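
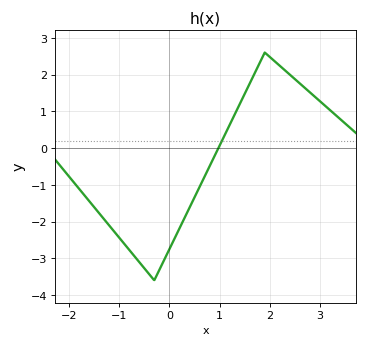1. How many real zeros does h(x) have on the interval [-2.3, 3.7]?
1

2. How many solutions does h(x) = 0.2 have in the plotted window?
1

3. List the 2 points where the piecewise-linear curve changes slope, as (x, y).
(-0.3, -3.6); (1.9, 2.6)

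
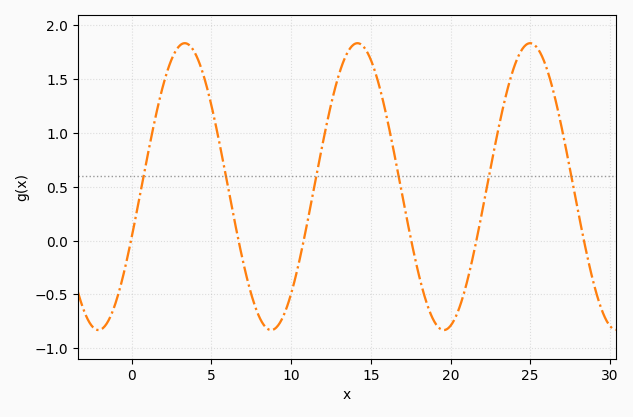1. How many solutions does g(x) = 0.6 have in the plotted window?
6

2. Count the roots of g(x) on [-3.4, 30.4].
6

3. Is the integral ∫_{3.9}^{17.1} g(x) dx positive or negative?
positive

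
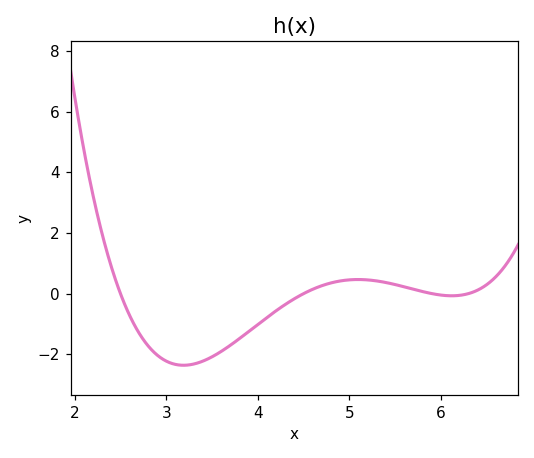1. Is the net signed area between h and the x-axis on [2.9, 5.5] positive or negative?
negative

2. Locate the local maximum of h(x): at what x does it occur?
5.09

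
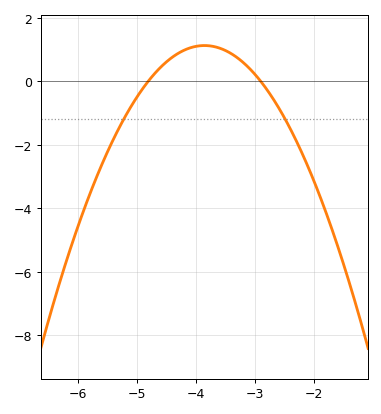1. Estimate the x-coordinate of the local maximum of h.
-3.8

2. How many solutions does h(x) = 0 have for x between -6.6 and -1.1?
2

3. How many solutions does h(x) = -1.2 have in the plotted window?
2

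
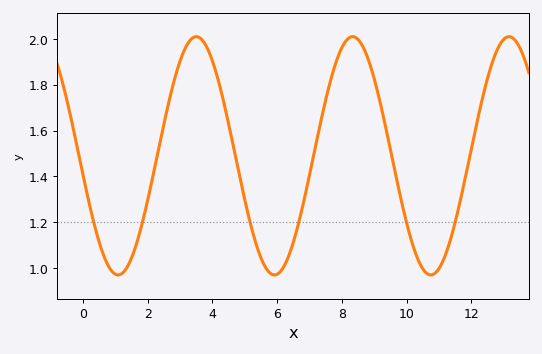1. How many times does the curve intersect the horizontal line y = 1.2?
6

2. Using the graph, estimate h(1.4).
1.02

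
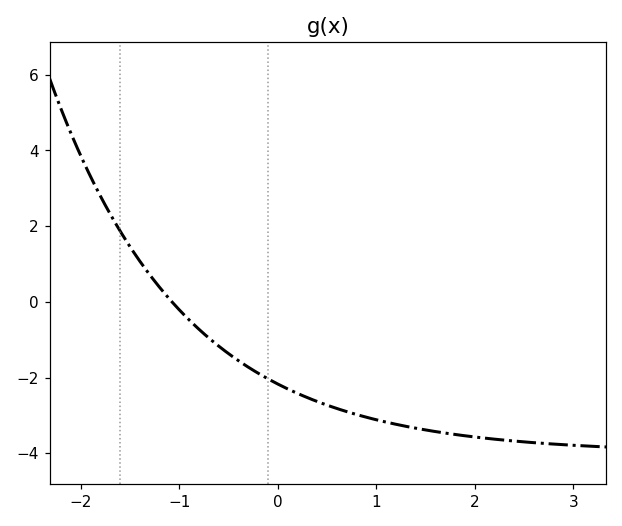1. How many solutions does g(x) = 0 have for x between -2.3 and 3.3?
1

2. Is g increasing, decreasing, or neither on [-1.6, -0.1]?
decreasing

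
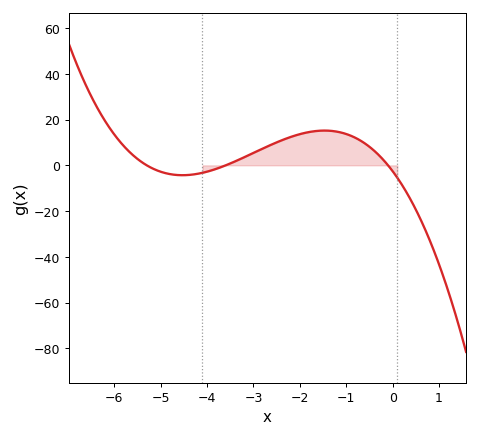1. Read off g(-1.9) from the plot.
14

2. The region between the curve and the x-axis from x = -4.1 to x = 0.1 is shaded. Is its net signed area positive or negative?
positive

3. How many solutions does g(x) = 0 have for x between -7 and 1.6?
3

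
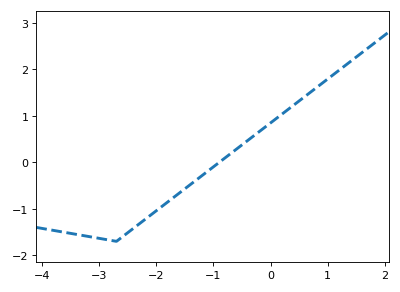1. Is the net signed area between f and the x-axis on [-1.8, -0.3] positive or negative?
negative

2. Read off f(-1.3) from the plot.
-0.4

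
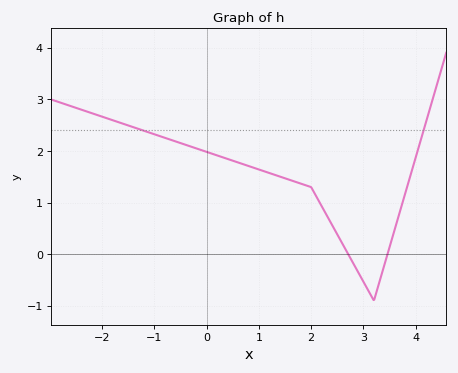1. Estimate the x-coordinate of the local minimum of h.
3.2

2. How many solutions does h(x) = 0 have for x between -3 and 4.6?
2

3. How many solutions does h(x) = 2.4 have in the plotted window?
2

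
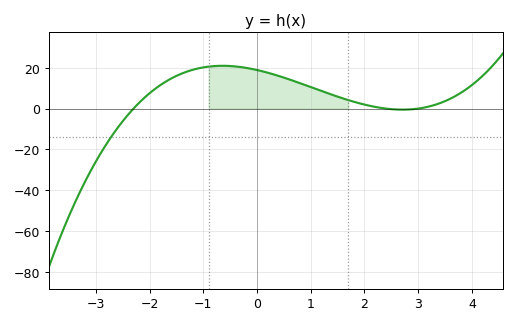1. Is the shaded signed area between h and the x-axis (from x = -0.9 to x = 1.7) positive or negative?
positive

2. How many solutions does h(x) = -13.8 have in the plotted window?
1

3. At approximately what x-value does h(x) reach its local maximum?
-0.6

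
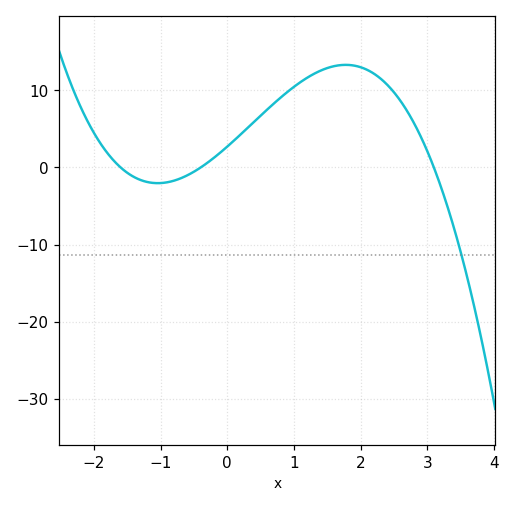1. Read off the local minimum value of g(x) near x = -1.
-2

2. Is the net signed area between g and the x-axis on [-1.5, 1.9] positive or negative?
positive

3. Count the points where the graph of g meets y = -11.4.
1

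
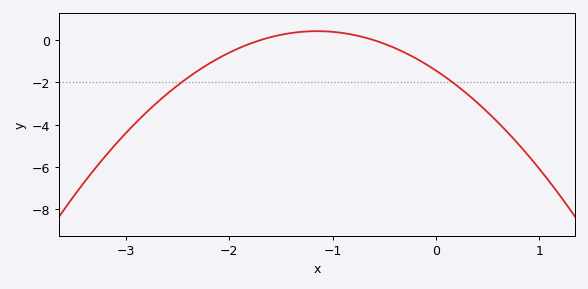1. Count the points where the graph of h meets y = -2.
2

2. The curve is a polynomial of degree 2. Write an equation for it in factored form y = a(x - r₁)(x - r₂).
y = -1.41(x + 1.7)(x + 0.6)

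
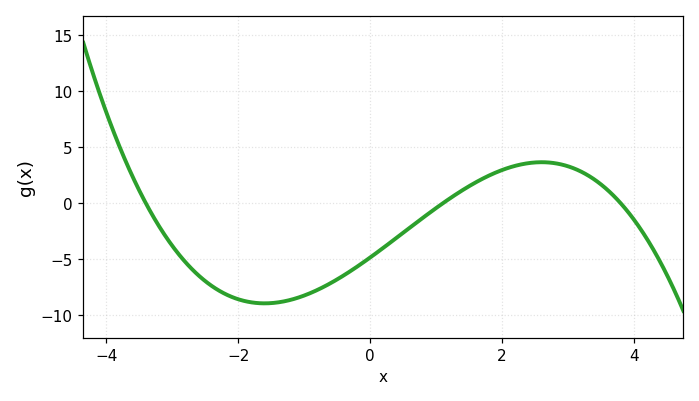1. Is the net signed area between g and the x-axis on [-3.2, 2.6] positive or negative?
negative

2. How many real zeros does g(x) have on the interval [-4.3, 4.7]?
3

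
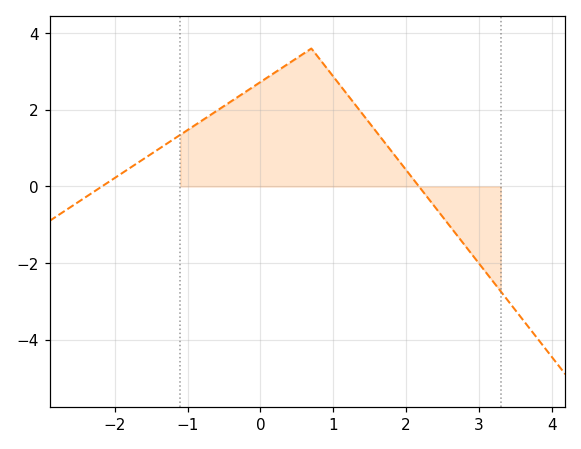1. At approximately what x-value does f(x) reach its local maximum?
0.699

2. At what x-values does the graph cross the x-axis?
-2.18, 2.18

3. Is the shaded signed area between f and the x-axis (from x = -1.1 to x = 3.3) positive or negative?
positive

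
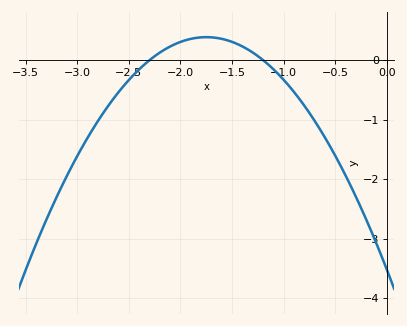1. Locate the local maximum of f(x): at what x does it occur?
-1.75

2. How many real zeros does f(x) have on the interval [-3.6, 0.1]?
2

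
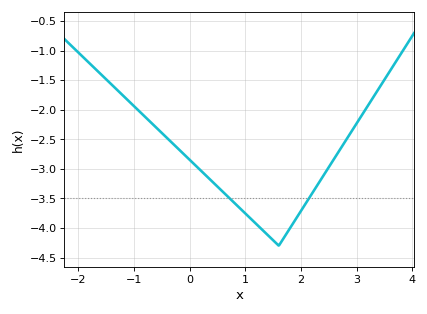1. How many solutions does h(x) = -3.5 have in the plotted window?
2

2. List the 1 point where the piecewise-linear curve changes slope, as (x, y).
(1.6, -4.3)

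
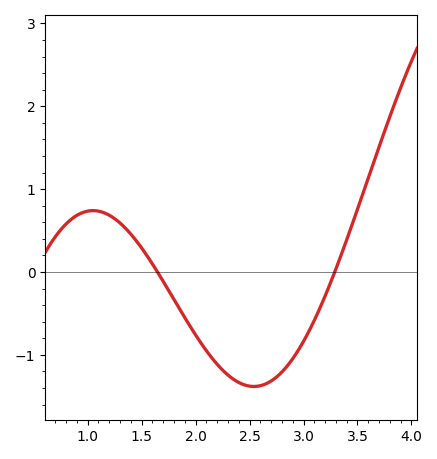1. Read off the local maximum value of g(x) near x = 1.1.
0.7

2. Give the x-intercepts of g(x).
1.65, 3.3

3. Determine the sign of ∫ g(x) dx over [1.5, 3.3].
negative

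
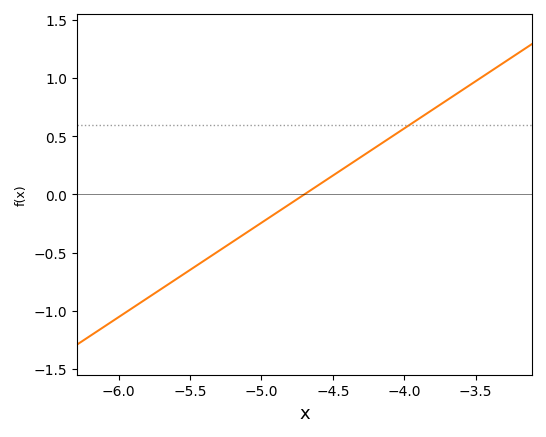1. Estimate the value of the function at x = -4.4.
0.25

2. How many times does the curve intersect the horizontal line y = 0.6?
1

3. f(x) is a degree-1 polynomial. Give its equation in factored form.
y = 0.81(x + 4.7)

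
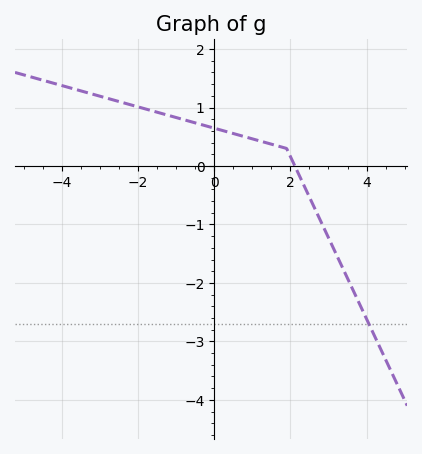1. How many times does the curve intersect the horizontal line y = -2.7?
1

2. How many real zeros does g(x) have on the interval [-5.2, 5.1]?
1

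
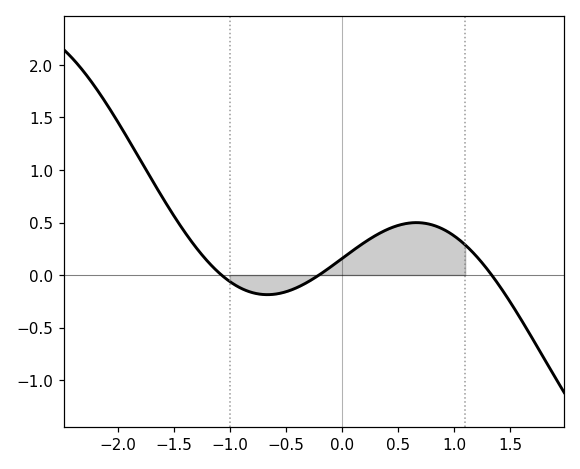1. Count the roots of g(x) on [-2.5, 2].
3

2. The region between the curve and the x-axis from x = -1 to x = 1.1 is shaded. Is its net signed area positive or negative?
positive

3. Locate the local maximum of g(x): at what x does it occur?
0.7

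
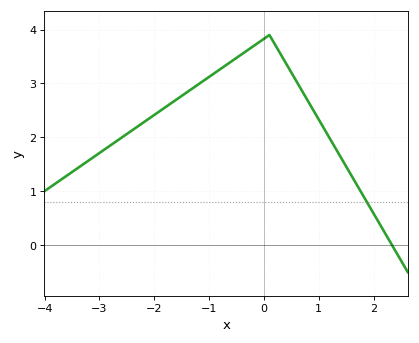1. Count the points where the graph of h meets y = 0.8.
1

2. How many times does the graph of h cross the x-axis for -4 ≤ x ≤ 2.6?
1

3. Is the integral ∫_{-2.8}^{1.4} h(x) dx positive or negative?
positive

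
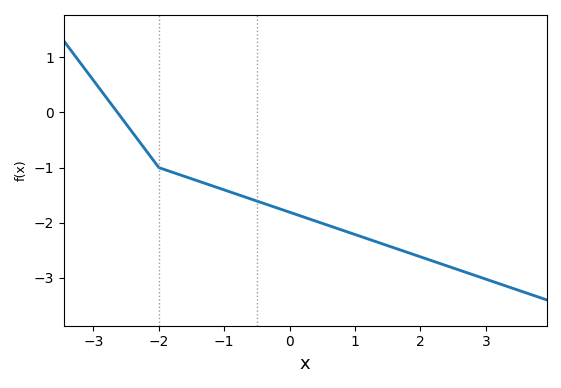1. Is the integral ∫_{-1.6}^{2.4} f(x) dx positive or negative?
negative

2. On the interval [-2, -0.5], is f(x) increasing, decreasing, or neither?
decreasing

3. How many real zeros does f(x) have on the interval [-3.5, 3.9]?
1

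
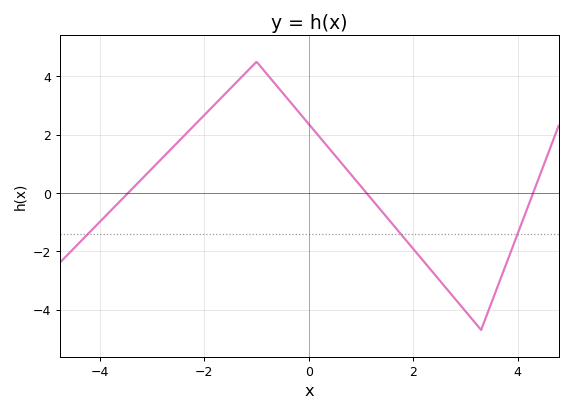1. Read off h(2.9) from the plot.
-3.84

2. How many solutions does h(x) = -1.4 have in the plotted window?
3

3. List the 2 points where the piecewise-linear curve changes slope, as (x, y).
(-1, 4.5); (3.3, -4.7)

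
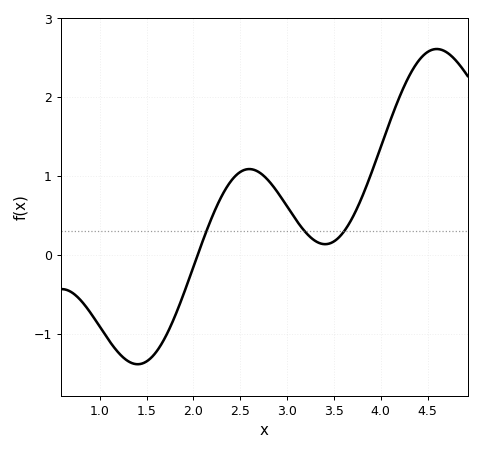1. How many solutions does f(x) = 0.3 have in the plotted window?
3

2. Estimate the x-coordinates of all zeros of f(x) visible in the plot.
2.05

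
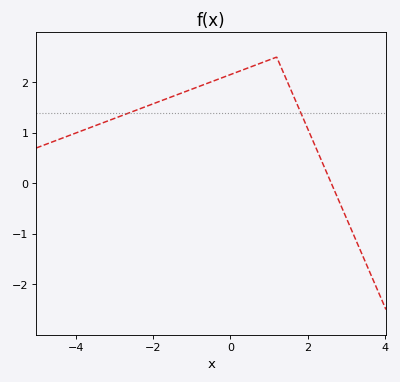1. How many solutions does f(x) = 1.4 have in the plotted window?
2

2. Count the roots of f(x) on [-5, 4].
1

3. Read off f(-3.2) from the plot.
1.23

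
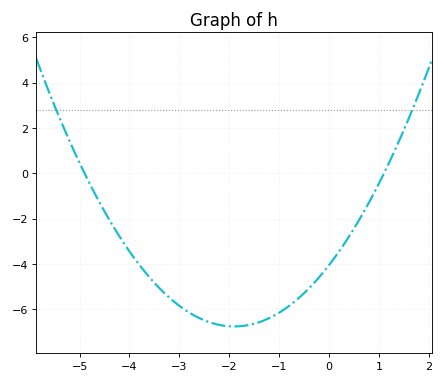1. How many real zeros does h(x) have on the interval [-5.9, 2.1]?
2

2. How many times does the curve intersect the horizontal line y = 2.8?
2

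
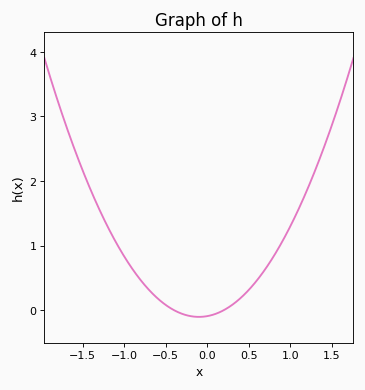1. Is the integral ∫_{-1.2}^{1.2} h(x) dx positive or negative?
positive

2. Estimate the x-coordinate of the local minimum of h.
-0.1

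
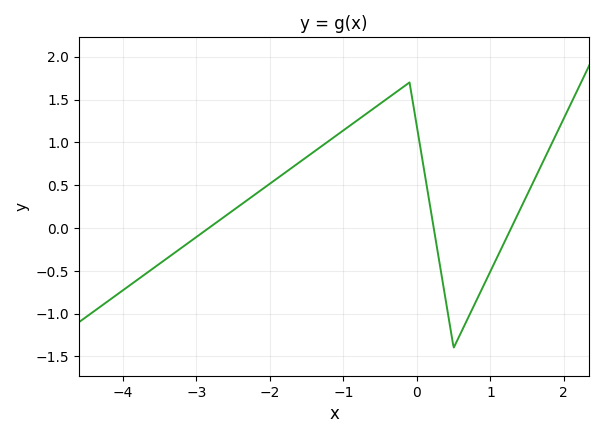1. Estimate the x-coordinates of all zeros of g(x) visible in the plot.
-2.83, 0.229, 1.28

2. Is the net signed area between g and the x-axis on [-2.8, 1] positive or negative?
positive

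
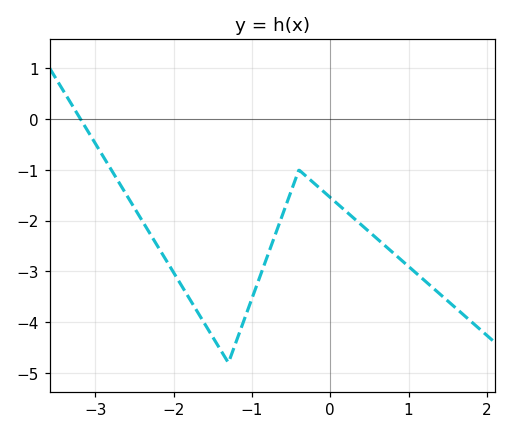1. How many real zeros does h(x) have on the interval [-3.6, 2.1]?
1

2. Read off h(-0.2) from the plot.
-1.27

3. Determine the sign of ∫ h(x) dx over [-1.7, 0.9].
negative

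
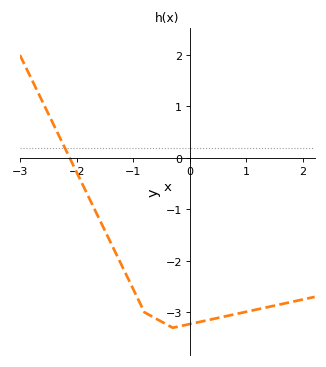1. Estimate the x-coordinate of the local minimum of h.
-0.3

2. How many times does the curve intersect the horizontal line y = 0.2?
1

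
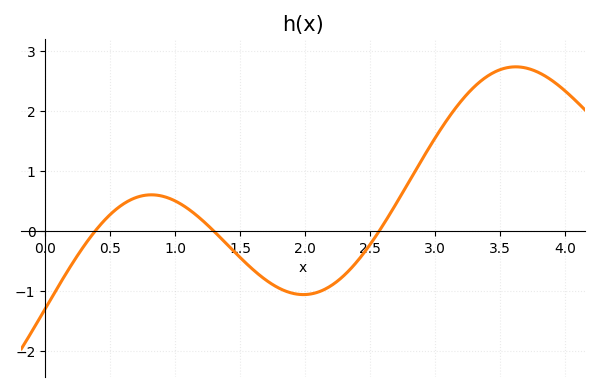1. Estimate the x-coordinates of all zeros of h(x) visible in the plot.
0.4, 1.3, 2.6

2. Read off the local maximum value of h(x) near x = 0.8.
0.6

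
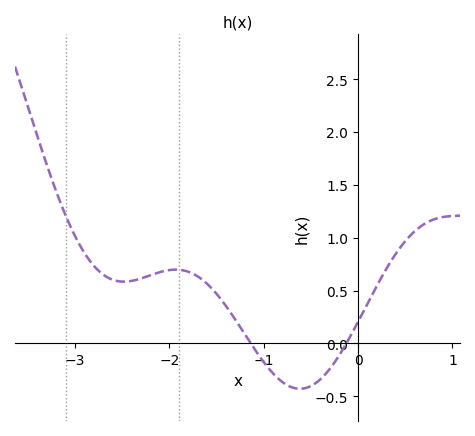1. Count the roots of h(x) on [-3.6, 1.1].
2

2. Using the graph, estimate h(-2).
0.694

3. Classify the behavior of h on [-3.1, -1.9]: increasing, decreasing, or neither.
neither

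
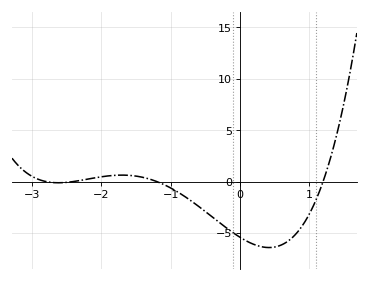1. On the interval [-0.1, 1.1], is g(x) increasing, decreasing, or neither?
neither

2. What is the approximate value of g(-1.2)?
0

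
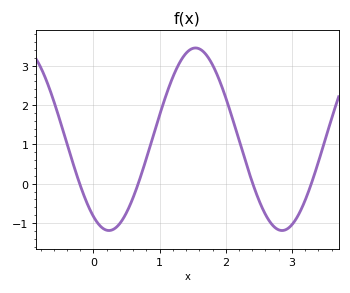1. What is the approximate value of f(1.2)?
2.7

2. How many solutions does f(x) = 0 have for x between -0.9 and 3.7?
4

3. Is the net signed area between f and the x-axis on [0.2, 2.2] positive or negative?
positive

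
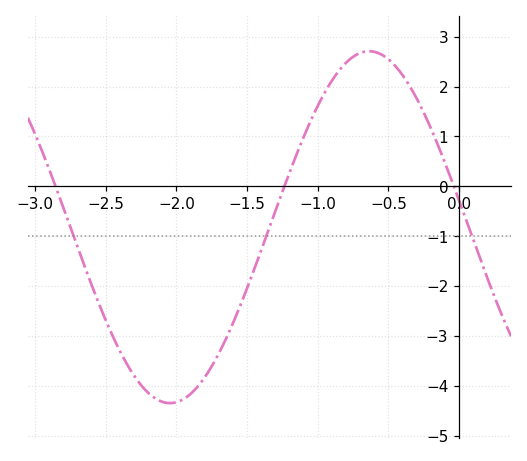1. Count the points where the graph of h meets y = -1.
3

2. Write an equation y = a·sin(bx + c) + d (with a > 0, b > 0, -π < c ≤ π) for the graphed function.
y = 3.53sin(2.23x + 2.99) - 0.82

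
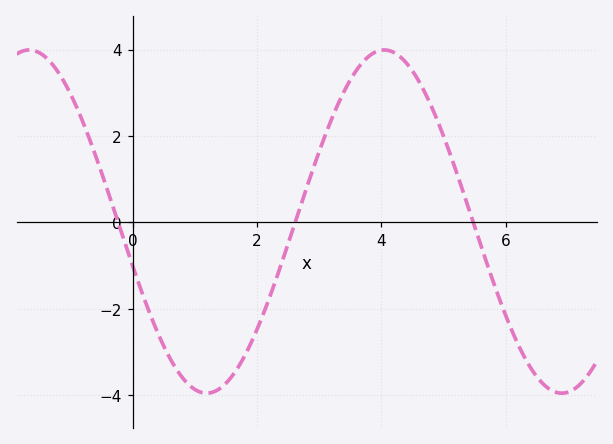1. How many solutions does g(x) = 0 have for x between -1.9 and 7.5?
3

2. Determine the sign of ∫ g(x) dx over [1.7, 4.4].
positive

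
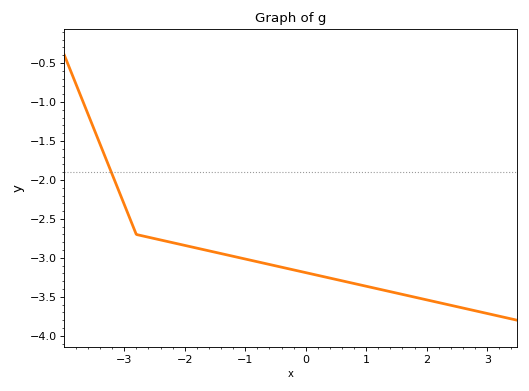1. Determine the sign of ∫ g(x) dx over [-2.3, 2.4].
negative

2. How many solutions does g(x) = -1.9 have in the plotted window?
1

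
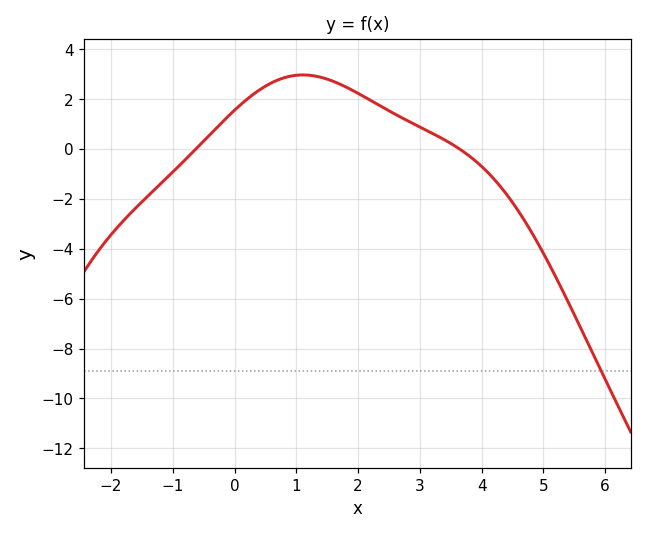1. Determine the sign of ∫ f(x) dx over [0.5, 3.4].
positive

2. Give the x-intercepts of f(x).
-0.626, 3.64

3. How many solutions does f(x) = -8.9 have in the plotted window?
1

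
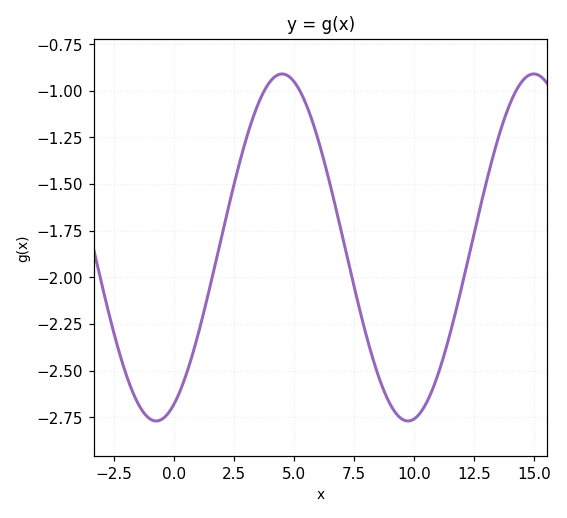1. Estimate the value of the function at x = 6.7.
-1.61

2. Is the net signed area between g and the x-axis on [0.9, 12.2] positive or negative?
negative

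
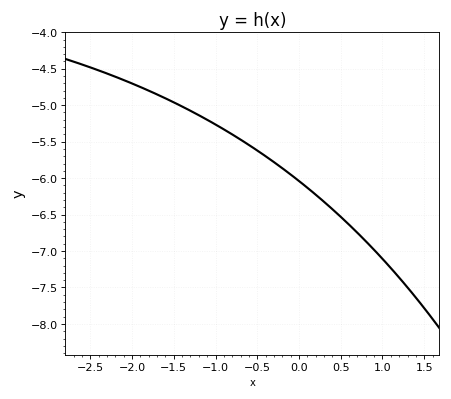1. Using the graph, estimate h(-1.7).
-4.85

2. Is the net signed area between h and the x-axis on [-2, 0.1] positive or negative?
negative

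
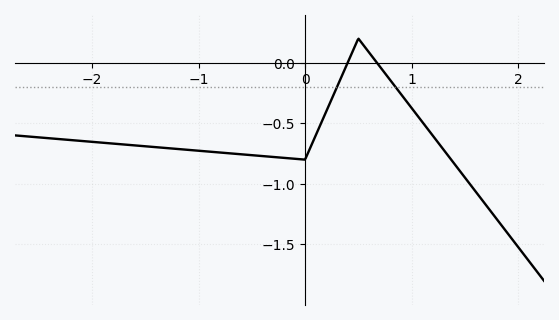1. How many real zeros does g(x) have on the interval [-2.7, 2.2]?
2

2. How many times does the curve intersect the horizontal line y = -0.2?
2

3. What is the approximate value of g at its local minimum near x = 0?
-0.8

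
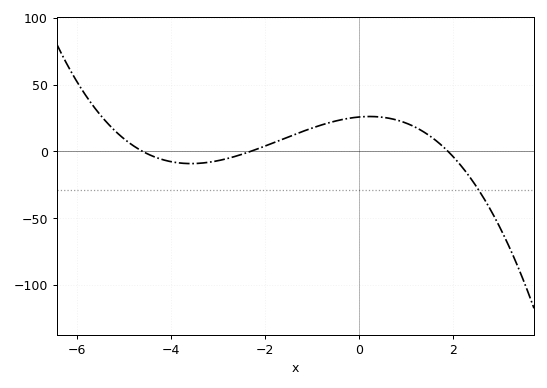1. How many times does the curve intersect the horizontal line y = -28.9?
1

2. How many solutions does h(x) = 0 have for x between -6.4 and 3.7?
3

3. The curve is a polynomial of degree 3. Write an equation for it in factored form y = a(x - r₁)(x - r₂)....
y = -1.28(x + 4.6)(x + 2.3)(x - 1.9)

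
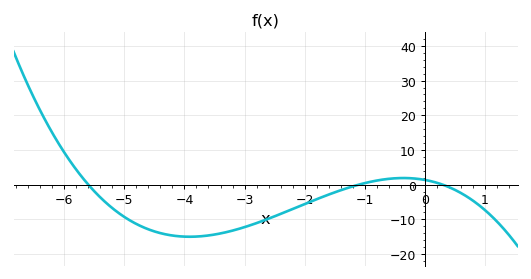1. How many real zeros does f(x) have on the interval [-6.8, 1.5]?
3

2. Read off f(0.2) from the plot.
1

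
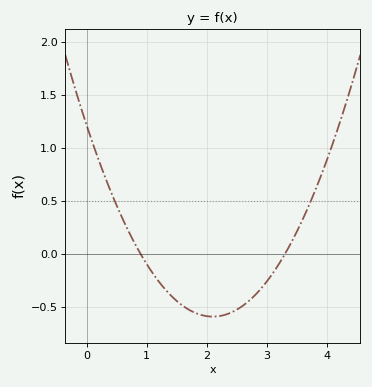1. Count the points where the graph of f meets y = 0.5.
2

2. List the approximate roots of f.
0.9, 3.3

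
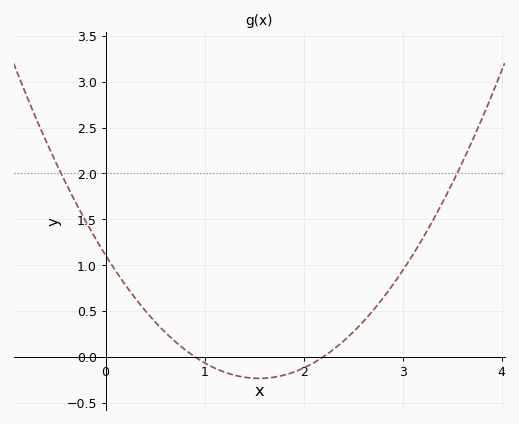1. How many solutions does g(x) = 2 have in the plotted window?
2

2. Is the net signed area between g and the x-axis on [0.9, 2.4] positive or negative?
negative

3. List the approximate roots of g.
0.9, 2.2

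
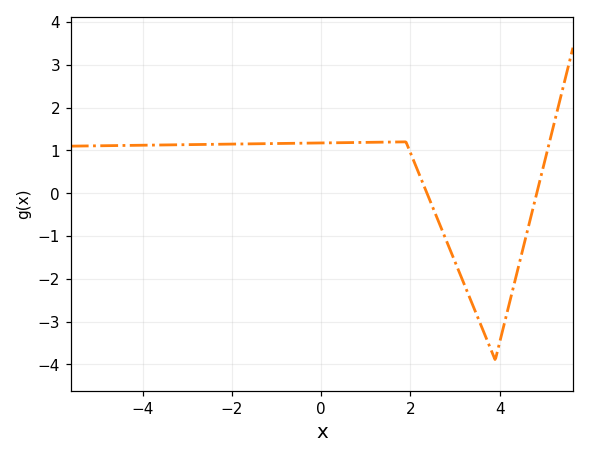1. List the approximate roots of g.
2.37, 4.83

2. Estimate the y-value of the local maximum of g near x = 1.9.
1.2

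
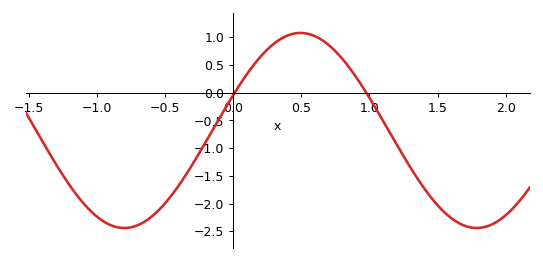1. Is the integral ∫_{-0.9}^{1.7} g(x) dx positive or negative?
negative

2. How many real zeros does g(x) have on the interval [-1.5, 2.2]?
2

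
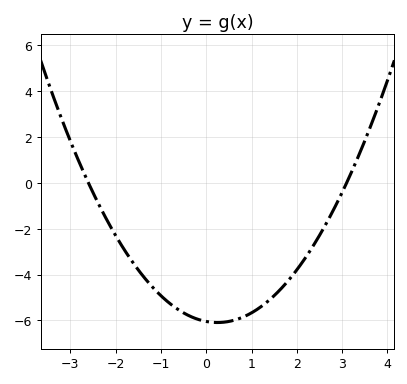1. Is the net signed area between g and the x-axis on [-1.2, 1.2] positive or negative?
negative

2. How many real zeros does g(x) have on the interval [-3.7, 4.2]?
2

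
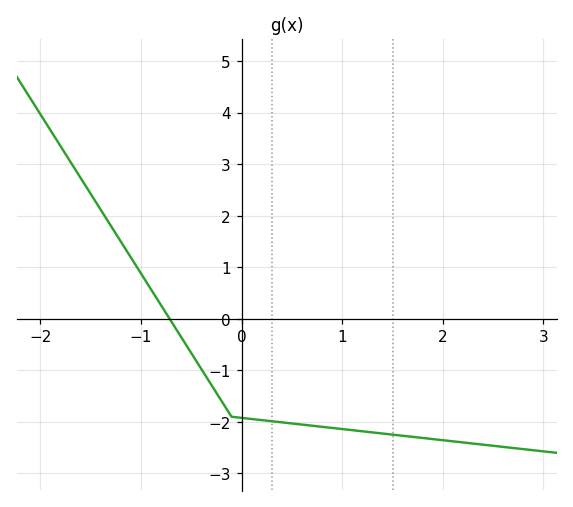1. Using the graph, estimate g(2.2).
-2.4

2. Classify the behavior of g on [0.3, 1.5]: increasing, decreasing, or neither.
decreasing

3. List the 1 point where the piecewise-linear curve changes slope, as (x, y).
(-0.1, -1.9)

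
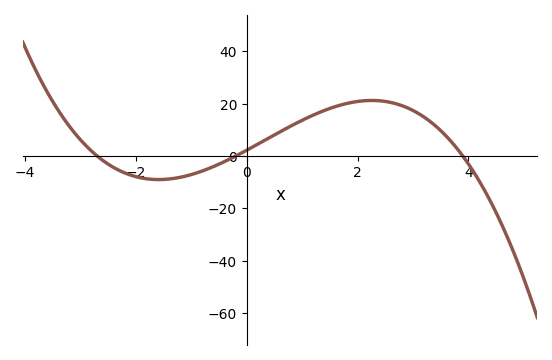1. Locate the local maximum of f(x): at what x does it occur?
2.26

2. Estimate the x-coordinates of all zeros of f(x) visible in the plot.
-2.7, -0.2, 3.9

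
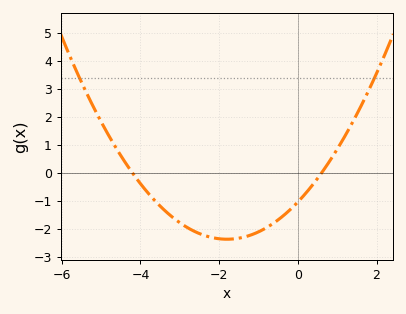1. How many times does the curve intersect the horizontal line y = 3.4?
2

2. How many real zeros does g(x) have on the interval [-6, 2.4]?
2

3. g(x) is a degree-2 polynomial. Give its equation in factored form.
y = 0.41(x + 4.2)(x - 0.6)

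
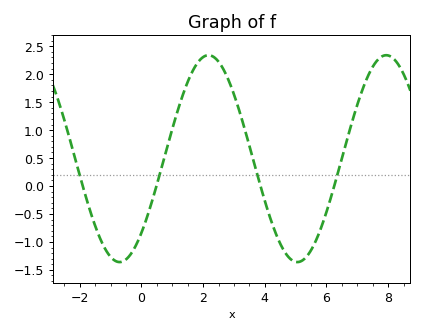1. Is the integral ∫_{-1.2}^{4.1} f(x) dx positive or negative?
positive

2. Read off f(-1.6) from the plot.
-0.552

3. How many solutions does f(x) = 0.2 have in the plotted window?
4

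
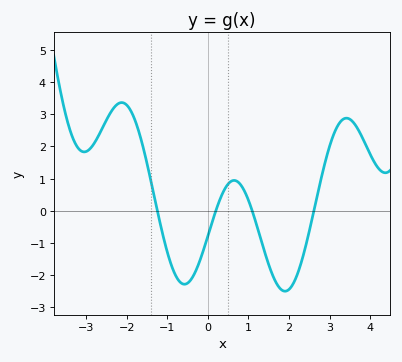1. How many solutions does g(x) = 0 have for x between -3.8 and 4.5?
4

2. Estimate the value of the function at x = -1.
-1.29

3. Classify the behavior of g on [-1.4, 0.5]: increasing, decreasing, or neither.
neither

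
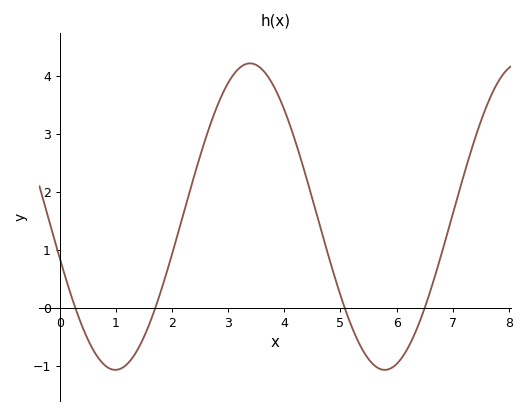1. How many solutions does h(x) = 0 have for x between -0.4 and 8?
4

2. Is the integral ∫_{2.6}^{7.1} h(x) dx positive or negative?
positive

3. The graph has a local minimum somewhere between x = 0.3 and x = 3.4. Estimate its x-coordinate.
1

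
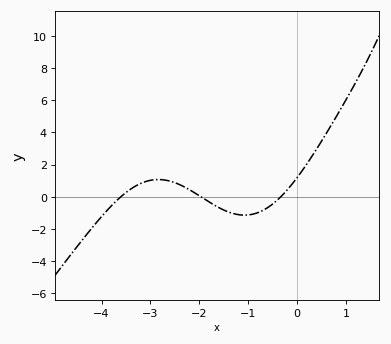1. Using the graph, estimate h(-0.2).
0.435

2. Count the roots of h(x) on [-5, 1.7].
3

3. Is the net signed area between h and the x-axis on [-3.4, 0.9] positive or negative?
positive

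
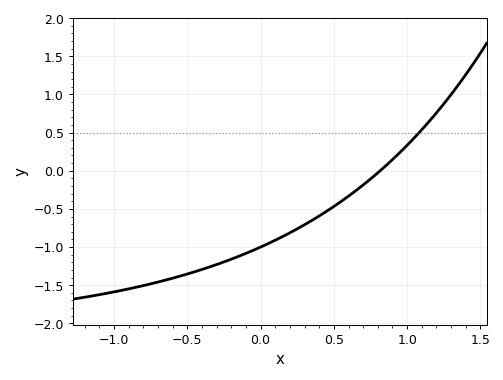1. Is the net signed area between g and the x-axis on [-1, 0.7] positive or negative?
negative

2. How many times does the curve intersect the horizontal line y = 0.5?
1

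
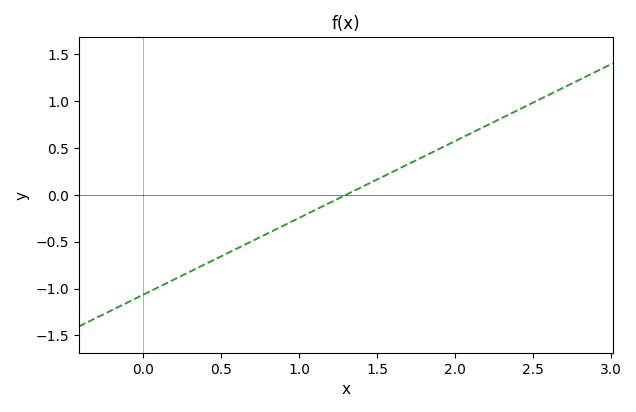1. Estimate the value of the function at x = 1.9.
0.5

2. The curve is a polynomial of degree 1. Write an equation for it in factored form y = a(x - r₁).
y = 0.82(x - 1.3)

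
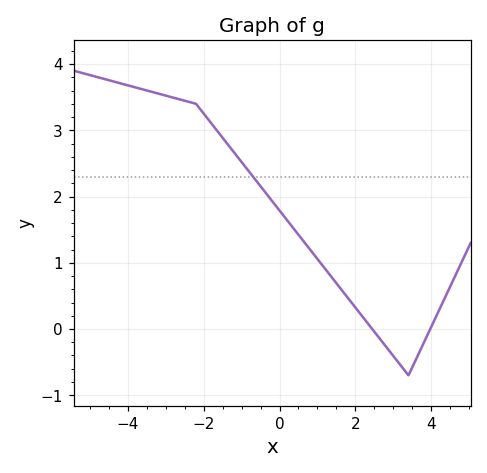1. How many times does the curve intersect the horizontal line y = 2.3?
1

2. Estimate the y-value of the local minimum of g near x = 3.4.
-0.698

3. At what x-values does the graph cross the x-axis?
2.44, 3.97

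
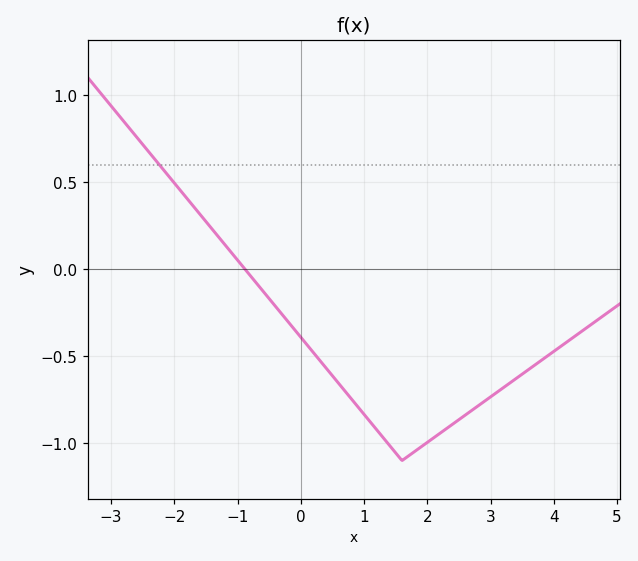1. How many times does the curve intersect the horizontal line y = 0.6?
1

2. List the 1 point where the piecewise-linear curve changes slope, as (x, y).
(1.6, -1.1)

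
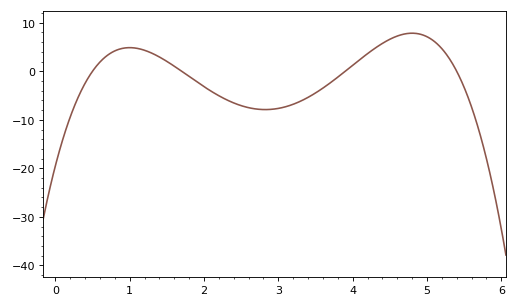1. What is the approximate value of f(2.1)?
-4.14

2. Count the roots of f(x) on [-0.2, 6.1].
4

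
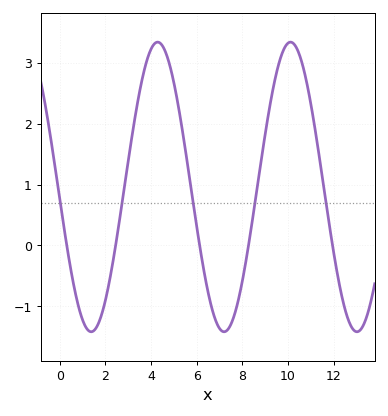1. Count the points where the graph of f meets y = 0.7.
5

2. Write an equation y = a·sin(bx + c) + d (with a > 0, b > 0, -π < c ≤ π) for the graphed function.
y = 2.38sin(1.08x - 3.06) + 0.96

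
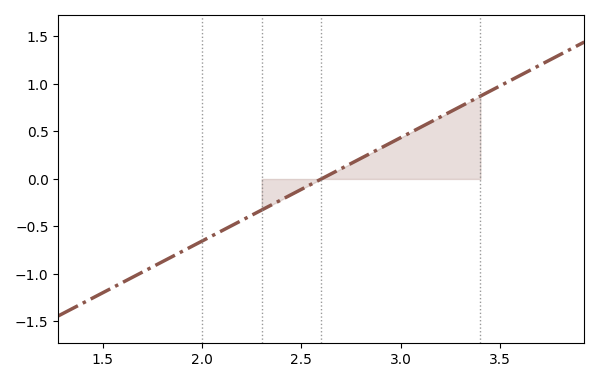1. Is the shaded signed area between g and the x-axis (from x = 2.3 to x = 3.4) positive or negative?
positive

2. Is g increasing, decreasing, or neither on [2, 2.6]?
increasing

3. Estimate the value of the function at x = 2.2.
-0.45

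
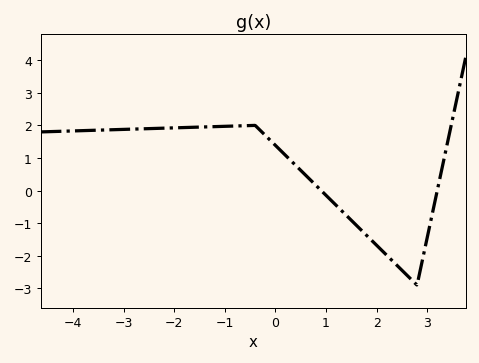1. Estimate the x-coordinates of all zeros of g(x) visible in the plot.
1, 3.2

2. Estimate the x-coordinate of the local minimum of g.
2.8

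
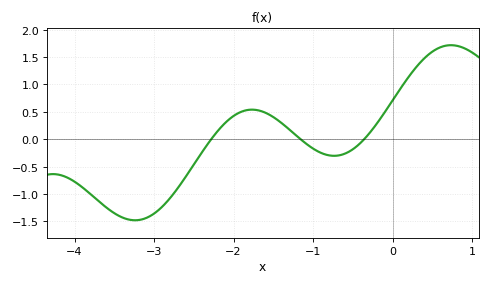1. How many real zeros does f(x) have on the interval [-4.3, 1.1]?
3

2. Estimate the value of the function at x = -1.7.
0.529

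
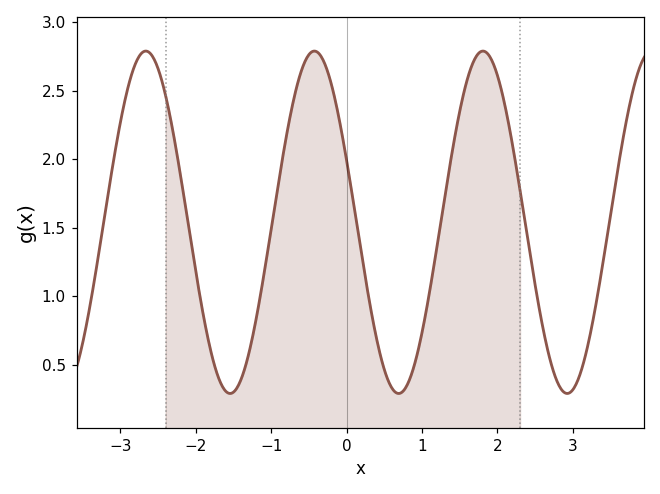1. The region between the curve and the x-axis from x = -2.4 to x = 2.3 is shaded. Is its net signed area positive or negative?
positive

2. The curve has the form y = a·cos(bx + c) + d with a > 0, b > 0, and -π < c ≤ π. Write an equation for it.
y = 1.25cos(2.8x + 1.2) + 1.54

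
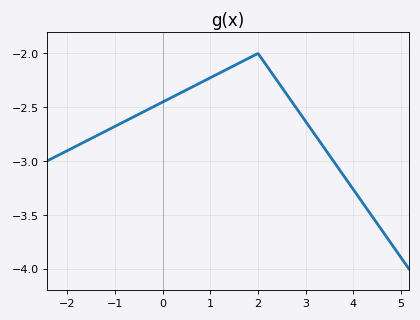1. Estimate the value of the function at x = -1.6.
-2.81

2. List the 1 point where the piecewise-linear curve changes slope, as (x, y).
(2, -2)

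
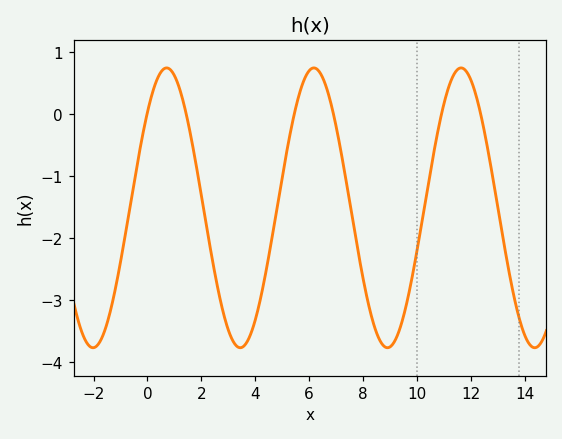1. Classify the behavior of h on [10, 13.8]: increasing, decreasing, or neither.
neither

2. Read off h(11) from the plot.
0.2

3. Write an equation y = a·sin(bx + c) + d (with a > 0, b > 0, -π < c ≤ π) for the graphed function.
y = 2.26sin(1.1x + 0.75) - 1.51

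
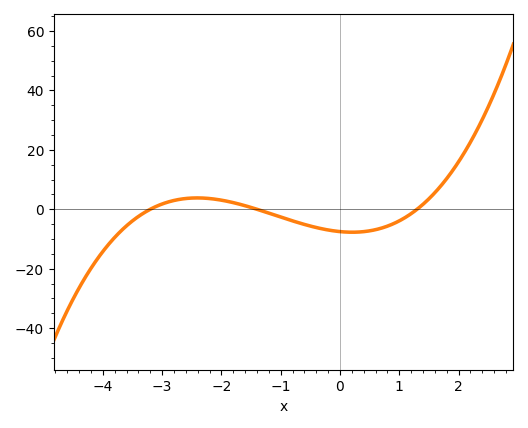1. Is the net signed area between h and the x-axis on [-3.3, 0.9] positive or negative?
negative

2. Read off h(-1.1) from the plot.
-1.95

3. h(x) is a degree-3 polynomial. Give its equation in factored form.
y = 1.29(x + 3.2)(x + 1.4)(x - 1.3)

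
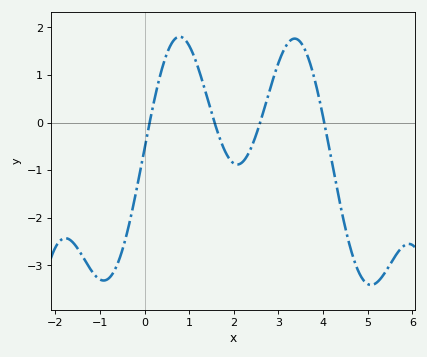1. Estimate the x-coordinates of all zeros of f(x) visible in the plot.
0.2, 1.6, 2.6, 4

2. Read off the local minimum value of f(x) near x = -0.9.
-3.3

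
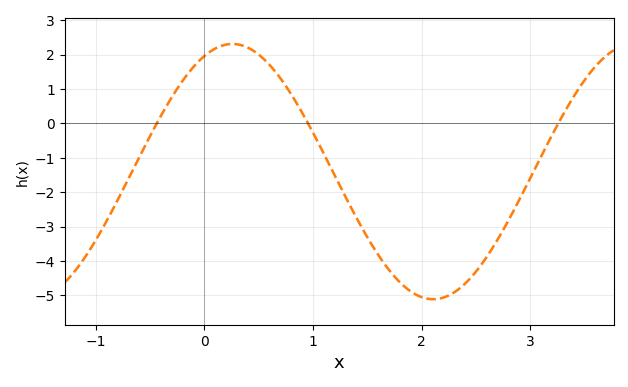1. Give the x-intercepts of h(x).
-0.4, 1, 3.3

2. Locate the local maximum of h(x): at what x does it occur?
0.3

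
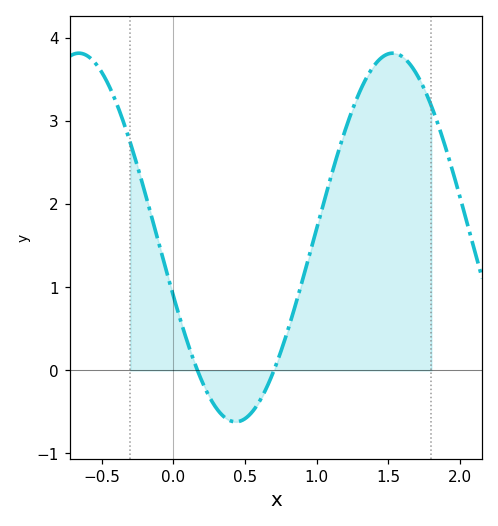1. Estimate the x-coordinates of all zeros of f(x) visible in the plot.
0.168, 0.702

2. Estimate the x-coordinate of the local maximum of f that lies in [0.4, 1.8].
1.53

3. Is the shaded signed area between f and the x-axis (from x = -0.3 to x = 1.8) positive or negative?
positive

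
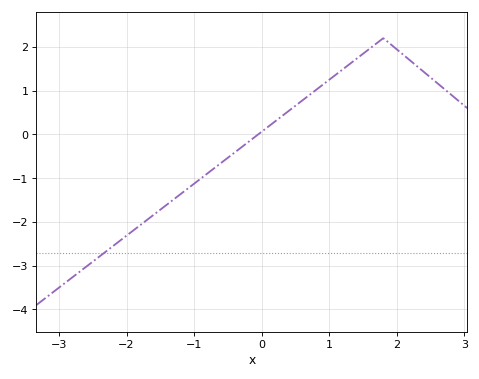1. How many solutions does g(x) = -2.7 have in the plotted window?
1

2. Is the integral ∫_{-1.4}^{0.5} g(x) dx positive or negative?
negative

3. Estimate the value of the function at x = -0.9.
-1.01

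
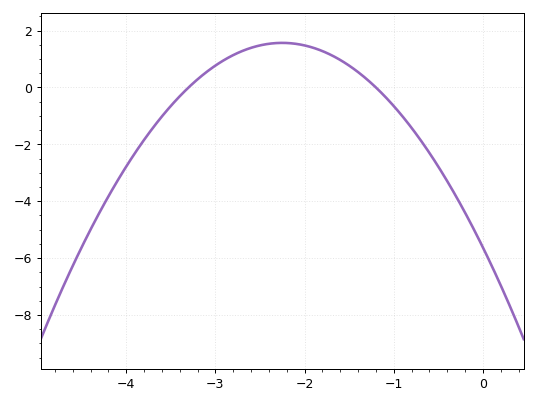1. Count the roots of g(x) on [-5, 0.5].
2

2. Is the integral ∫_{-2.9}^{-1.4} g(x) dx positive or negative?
positive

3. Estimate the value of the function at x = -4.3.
-4.4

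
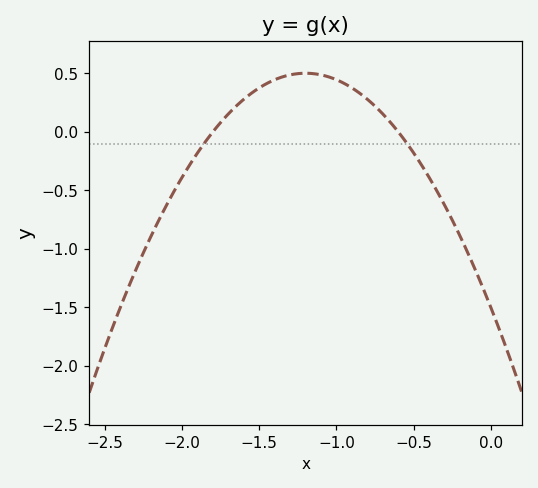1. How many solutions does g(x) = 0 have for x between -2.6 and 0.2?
2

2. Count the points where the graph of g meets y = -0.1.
2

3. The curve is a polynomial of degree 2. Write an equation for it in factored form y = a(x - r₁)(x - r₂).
y = -1.39(x + 1.8)(x + 0.6)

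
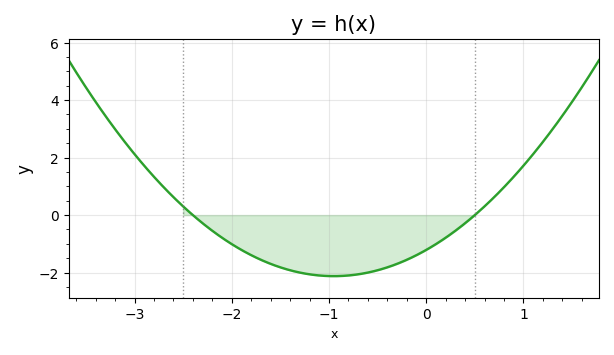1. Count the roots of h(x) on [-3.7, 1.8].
2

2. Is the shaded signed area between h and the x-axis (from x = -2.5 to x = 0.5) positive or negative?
negative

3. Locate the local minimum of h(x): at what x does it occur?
-1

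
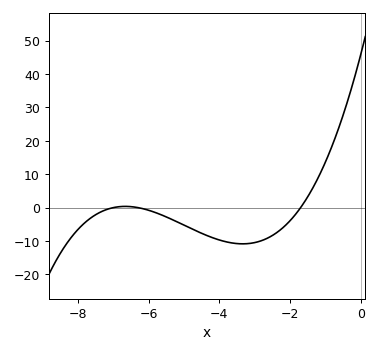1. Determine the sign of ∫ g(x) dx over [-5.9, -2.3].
negative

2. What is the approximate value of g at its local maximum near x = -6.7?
0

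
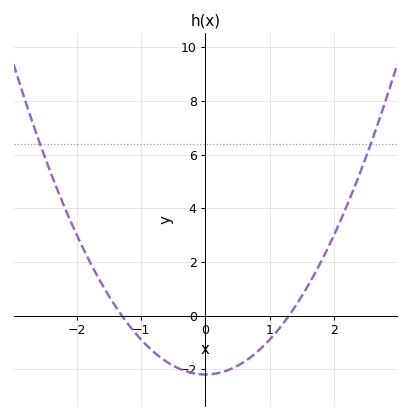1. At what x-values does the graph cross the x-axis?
-1.3, 1.3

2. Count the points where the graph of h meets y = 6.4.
2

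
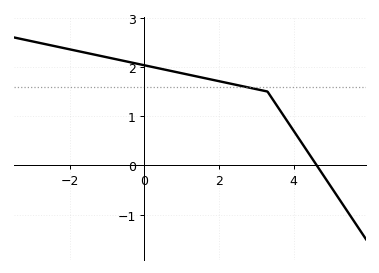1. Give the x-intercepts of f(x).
4.6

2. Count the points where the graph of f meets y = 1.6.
1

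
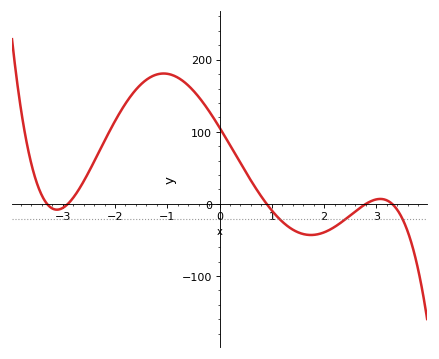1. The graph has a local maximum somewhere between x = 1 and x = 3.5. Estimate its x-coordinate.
3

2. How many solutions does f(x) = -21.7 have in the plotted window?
3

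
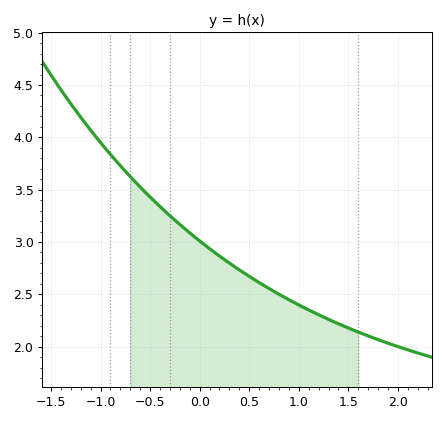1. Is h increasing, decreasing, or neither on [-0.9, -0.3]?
decreasing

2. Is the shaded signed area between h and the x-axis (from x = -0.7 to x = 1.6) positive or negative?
positive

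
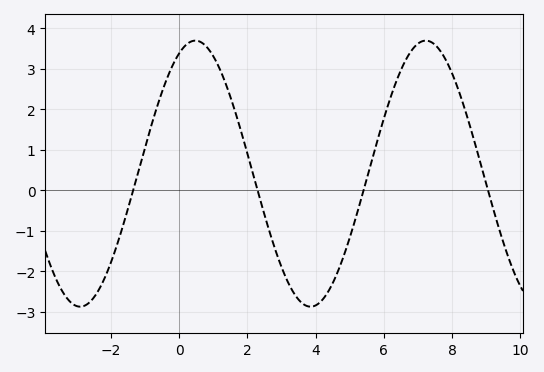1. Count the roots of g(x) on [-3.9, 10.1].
4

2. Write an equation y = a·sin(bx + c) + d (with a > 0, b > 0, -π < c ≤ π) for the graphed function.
y = 3.28sin(0.93x + 1.13) + 0.41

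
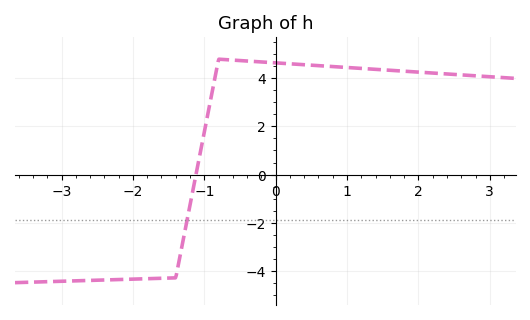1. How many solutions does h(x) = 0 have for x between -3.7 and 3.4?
1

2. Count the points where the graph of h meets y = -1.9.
1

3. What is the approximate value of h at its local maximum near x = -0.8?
4.8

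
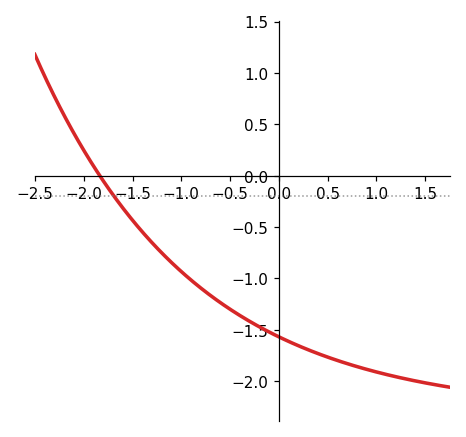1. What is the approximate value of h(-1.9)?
0.093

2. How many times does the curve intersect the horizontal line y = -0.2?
1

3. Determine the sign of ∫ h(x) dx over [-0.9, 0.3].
negative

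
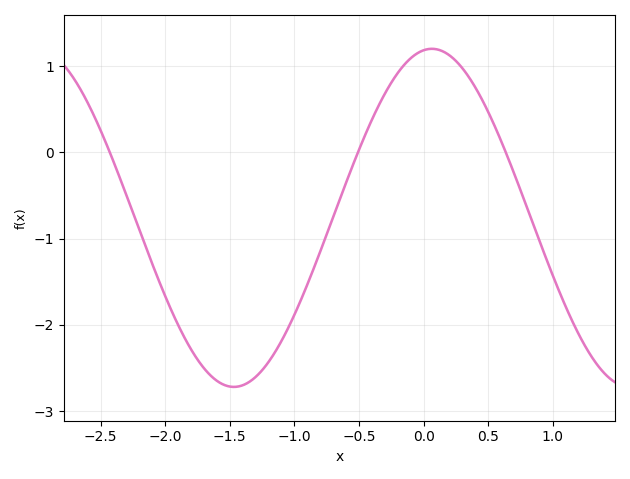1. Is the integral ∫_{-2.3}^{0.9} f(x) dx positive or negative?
negative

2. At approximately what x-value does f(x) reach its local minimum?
-1.5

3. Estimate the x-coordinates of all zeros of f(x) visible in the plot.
-2.4, -0.5, 0.6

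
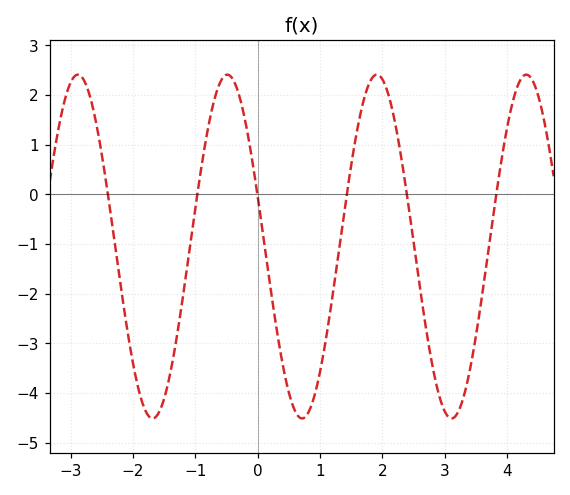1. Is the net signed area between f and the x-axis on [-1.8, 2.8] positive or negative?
negative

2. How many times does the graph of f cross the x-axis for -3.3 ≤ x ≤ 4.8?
6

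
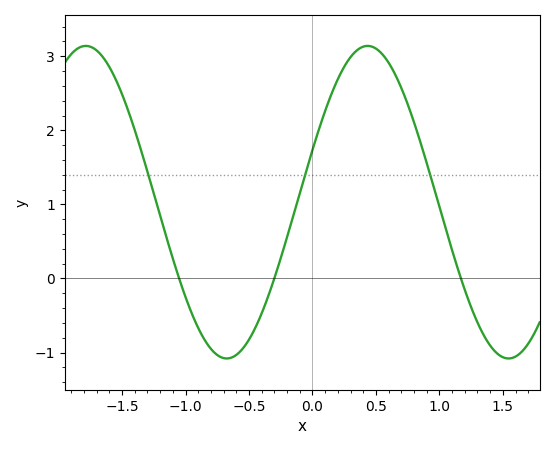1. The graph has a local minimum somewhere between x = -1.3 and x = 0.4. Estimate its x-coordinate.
-0.676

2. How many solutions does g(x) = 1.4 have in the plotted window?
3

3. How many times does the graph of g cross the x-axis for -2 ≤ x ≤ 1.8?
3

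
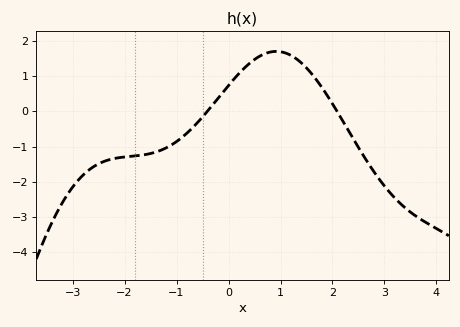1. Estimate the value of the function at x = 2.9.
-1.93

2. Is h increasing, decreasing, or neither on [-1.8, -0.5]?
increasing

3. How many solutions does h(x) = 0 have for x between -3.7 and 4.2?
2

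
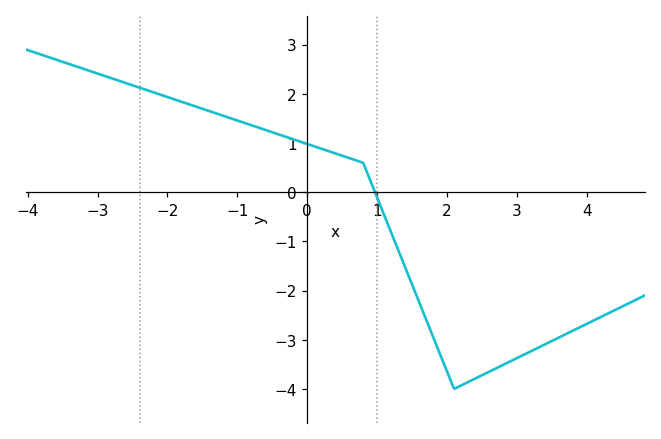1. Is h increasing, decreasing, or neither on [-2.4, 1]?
decreasing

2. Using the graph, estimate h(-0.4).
1.17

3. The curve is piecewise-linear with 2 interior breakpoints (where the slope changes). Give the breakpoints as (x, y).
(0.8, 0.6); (2.1, -4)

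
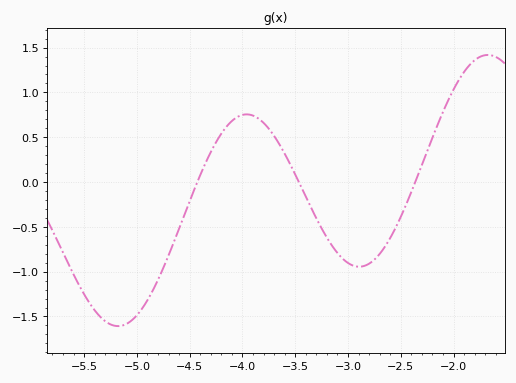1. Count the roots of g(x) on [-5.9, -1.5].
3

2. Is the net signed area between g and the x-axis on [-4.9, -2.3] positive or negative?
negative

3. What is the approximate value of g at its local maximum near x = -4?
0.755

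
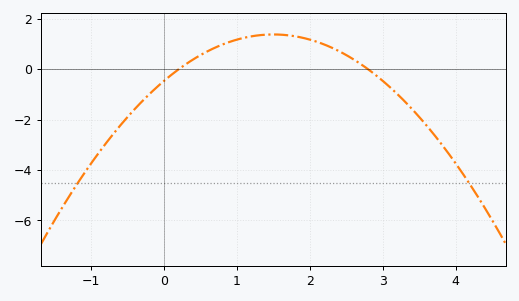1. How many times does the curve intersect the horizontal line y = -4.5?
2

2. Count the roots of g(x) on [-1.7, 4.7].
2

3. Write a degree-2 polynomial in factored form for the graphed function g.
y = -0.82(x - 0.2)(x - 2.8)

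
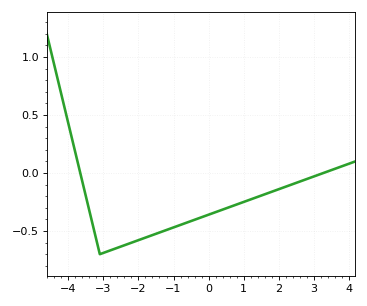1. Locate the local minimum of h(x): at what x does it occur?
-3.1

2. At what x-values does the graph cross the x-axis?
-3.66, 3.26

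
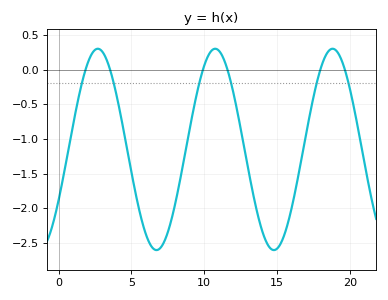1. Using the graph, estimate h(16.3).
-1.7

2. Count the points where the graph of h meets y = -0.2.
6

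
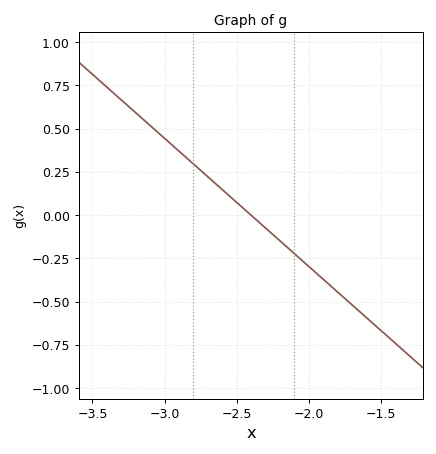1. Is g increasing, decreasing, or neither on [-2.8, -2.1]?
decreasing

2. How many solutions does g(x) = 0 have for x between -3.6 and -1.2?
1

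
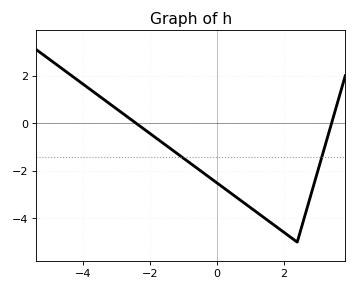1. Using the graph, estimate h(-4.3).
1.96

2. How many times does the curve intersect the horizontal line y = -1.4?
2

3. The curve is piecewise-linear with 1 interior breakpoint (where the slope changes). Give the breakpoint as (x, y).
(2.4, -5)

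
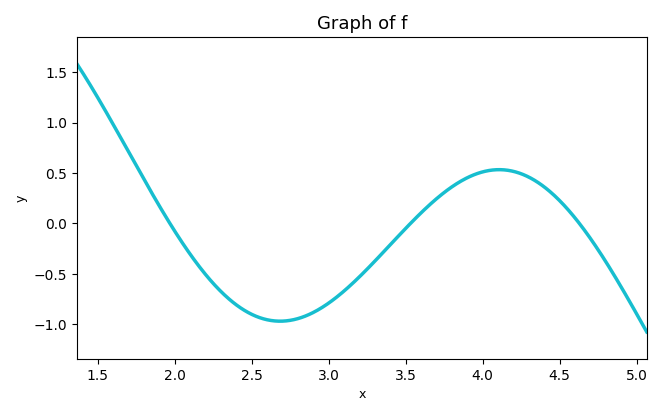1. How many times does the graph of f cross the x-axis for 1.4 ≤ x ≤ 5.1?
3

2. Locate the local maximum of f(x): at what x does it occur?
4.11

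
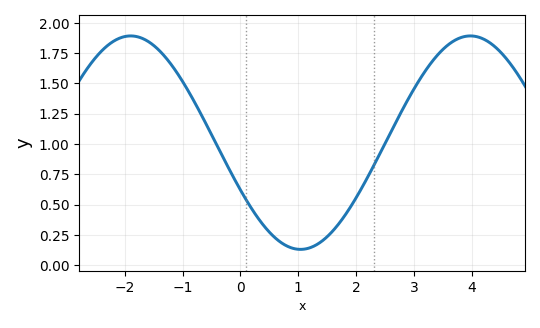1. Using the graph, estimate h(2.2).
0.75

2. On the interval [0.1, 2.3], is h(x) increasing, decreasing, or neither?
neither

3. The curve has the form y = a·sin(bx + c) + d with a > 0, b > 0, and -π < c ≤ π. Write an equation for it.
y = 0.88sin(1.1x - 2.7) + 1.01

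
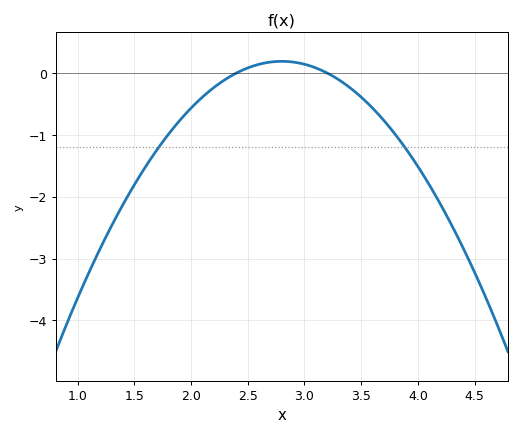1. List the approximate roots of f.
2.4, 3.2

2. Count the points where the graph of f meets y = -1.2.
2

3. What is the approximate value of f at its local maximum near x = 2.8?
0.2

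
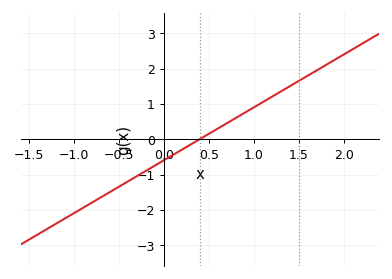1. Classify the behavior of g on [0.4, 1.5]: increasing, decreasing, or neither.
increasing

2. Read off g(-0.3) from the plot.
-1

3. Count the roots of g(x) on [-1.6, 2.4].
1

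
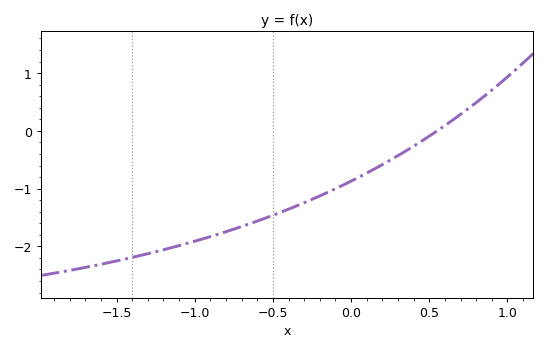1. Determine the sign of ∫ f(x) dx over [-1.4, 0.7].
negative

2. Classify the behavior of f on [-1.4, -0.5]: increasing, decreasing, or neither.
increasing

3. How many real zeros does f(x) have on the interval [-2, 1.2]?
1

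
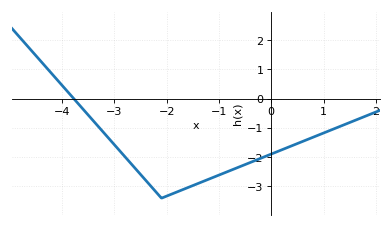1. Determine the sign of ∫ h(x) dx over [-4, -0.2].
negative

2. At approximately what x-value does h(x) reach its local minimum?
-2.1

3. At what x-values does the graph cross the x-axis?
-3.78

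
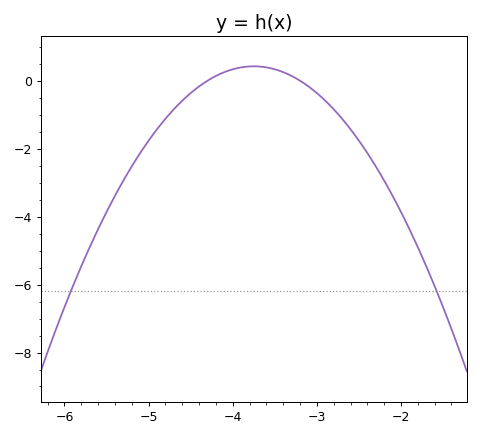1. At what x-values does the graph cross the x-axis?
-4.3, -3.2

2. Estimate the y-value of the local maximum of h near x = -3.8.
0.4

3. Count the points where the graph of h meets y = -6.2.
2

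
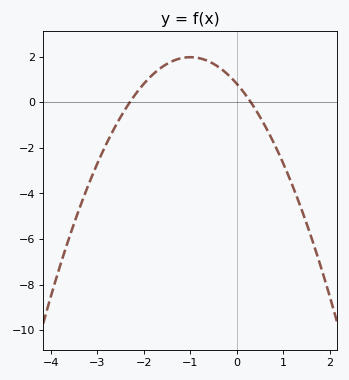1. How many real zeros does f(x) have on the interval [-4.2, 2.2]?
2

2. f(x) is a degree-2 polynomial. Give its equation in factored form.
y = -1.17(x + 2.3)(x - 0.3)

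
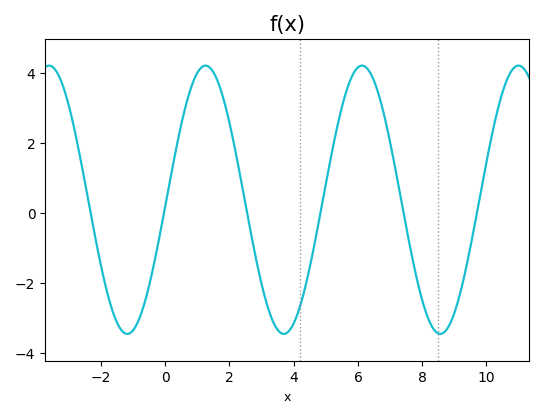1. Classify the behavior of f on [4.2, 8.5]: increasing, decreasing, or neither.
neither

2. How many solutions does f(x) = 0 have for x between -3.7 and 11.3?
6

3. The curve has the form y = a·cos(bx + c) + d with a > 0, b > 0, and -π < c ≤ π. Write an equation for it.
y = 3.84cos(1.3x - 1.6) + 0.38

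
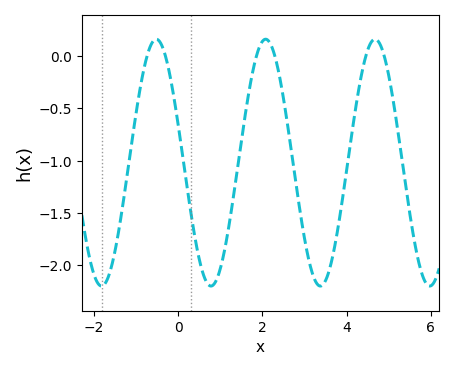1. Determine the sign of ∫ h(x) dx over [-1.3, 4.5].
negative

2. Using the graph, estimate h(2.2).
0.111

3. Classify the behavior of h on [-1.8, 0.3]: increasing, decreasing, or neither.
neither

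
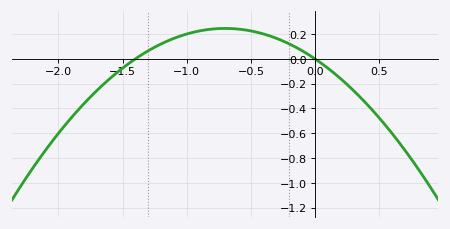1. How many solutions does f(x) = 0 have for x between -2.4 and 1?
2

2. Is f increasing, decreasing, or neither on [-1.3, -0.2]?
neither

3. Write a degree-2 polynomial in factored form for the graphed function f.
y = -0.5(x + 1.4)(x - 0)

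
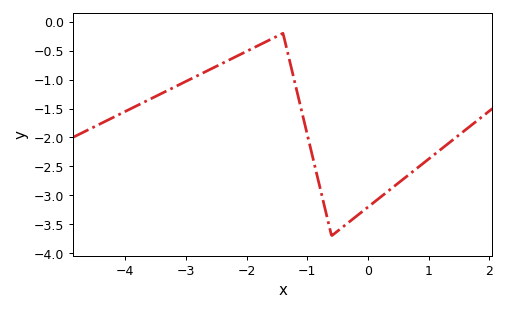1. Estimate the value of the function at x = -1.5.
-0.252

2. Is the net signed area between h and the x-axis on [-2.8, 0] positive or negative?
negative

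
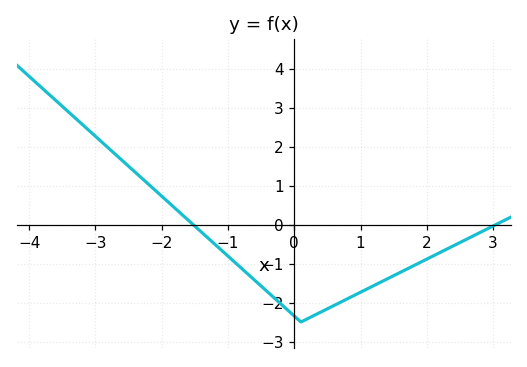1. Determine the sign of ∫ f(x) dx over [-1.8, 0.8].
negative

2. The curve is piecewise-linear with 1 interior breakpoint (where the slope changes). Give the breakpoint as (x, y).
(0.1, -2.5)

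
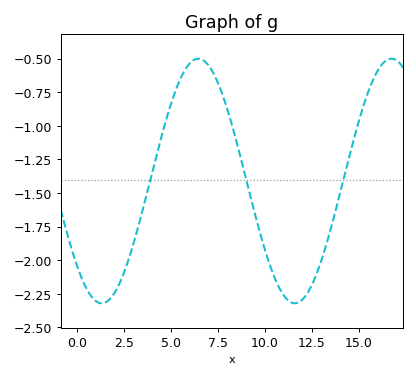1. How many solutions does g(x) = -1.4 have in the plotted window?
3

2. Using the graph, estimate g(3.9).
-1.4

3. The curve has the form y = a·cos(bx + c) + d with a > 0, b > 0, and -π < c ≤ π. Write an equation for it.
y = 0.91cos(0.61x + 2.3) - 1.41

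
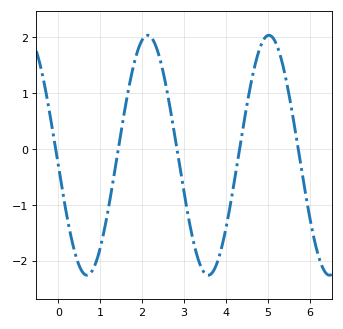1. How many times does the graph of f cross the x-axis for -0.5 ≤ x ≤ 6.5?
5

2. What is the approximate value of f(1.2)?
-1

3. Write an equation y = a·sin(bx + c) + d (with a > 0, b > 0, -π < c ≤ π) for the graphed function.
y = 2.15sin(2.2x - 3.1) - 0.11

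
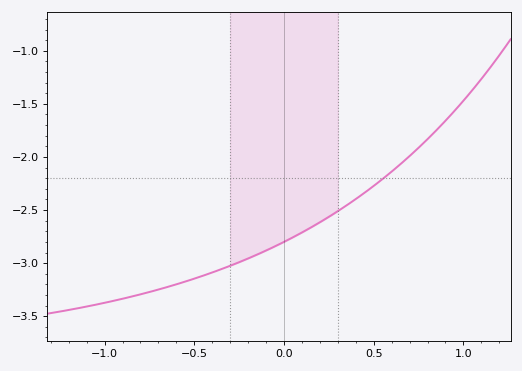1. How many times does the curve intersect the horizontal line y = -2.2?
1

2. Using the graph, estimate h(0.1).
-2.7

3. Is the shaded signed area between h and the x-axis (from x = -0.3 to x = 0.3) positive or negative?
negative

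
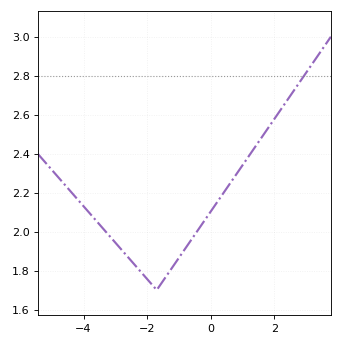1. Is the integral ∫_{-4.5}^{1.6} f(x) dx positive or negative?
positive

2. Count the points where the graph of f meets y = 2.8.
1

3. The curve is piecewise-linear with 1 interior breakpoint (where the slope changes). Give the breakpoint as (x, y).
(-1.7, 1.7)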